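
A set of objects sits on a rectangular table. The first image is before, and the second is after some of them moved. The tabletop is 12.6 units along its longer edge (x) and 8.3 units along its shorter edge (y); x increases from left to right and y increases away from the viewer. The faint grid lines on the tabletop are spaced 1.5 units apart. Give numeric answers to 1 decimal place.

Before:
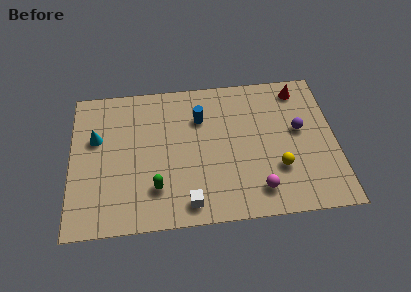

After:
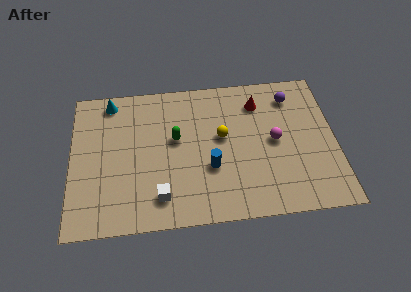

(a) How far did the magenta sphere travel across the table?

2.8

The magenta sphere was near (8.8, 1.5) before and (9.7, 4.2) after, so it travelled √(0.9² + 2.7²) ≈ 2.8 units.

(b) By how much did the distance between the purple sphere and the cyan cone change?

-1.0

Before: roughly 9.7 units apart; after: 8.7. That's 1.0 units closer together.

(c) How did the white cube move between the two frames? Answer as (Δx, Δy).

(-1.3, 0.5)

The white cube was at about (5.5, 1.1) and moved to about (4.2, 1.6).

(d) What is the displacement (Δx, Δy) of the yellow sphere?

(-2.6, 2.1)

From the two frames, the yellow sphere sits at roughly (9.8, 2.6) before and (7.2, 4.7) after.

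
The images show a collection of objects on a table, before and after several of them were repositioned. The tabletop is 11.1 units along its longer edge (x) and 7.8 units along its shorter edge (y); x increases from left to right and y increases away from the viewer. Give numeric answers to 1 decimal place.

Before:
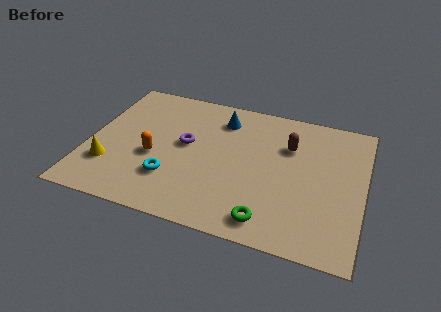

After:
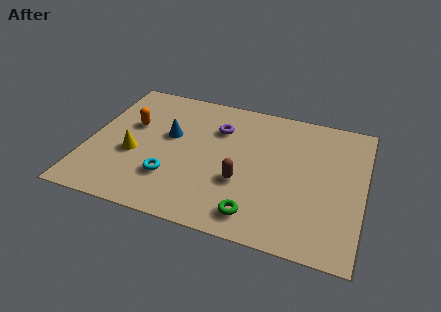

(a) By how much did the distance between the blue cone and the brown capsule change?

+0.7

Before: roughly 2.9 units apart; after: 3.6. That's 0.7 units further apart.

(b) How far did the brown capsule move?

3.1

The brown capsule moved from about (8.0, 5.4) to (6.3, 2.8), a distance of √(1.7² + 2.6²) ≈ 3.1.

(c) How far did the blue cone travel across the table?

2.6

The blue cone moved from about (5.2, 6.2) to (3.2, 4.6), a distance of √(2.0² + 1.6²) ≈ 2.6.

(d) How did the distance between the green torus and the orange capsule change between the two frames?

+1.3

The distance was about 5.2 in the first image and 6.5 in the second, so they moved 1.3 units further apart.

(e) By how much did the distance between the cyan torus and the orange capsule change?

+1.9

Before: roughly 1.3 units apart; after: 3.2. That's 1.9 units further apart.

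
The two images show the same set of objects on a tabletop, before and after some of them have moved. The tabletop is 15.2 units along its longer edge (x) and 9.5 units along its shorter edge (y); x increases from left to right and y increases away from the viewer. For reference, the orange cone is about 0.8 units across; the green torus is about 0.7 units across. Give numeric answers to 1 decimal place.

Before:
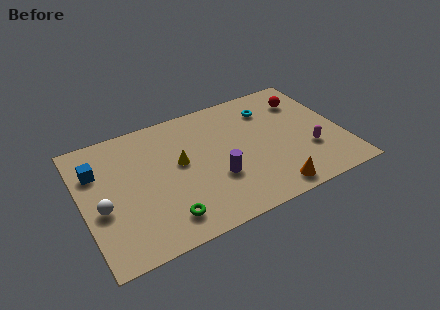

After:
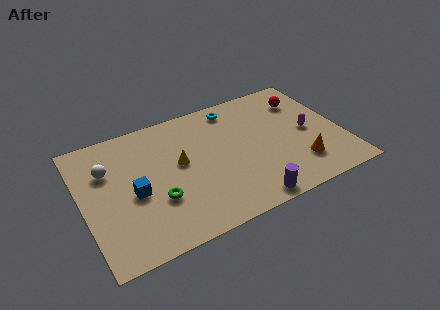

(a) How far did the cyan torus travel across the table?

2.2

From (11.3, 7.3) to (9.3, 8.2), the cyan torus covered √(2.0² + 0.9²) ≈ 2.2 units.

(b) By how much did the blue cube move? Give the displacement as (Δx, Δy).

(1.9, -2.5)

The blue cube was at about (1.0, 6.7) and moved to about (2.9, 4.2).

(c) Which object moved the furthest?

the blue cube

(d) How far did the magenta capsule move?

1.5

The magenta capsule moved from about (13.1, 3.1) to (13.3, 4.6), a distance of √(0.2² + 1.5²) ≈ 1.5.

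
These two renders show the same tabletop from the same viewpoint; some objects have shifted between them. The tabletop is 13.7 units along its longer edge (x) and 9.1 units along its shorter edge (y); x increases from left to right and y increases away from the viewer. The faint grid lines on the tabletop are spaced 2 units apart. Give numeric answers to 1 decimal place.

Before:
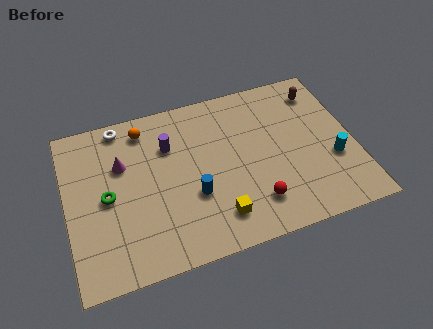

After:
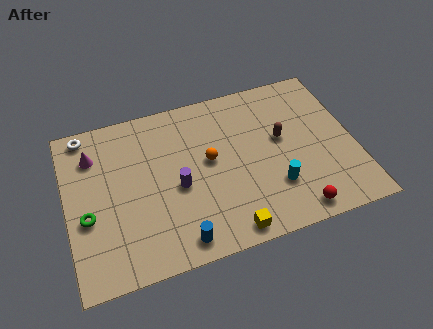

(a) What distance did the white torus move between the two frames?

1.7

From (2.8, 8.2) to (1.1, 8.2), the white torus covered √(1.7² + 0.0²) ≈ 1.7 units.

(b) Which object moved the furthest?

the orange sphere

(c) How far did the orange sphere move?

4.0

The orange sphere was near (3.9, 7.7) before and (6.8, 5.0) after, so it travelled √(2.9² + 2.7²) ≈ 4.0 units.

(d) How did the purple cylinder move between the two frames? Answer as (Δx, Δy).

(0.2, -2.4)

The purple cylinder started near (5.0, 6.4) and ended near (5.2, 4.0).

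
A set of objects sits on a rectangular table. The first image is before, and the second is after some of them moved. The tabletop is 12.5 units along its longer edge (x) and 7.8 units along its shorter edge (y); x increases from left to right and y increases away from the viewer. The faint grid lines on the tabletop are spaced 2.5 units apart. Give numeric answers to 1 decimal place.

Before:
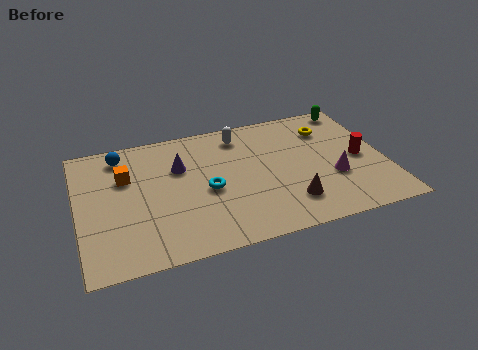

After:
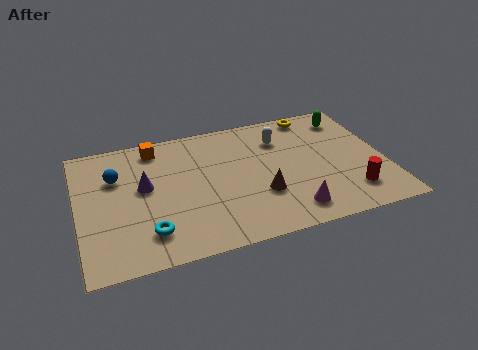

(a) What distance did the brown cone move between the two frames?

1.4

The brown cone moved from about (8.4, 1.8) to (7.3, 2.6), a distance of √(1.1² + 0.8²) ≈ 1.4.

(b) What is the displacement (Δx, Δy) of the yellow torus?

(-0.5, 1.1)

The yellow torus was at about (10.4, 5.9) and moved to about (9.9, 7.0).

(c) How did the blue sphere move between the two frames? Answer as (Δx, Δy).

(-0.3, -1.3)

The blue sphere started near (1.9, 6.6) and ended near (1.6, 5.3).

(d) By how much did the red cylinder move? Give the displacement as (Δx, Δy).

(-0.6, -2.0)

The red cylinder started near (11.5, 3.7) and ended near (10.9, 1.7).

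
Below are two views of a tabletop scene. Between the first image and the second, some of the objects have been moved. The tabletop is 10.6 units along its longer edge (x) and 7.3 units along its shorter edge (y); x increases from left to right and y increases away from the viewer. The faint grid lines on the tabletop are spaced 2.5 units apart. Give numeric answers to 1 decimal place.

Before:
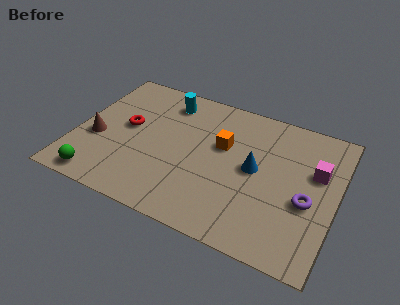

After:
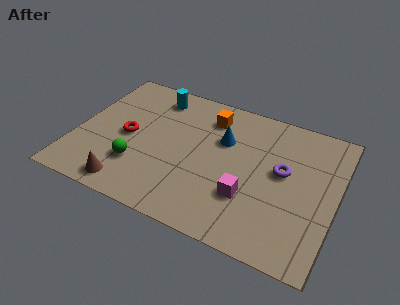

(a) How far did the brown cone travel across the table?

2.6

From (0.9, 2.9) to (2.5, 0.9), the brown cone covered √(1.6² + 2.0²) ≈ 2.6 units.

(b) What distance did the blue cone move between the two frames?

1.7

From (7.3, 3.8) to (5.9, 4.8), the blue cone covered √(1.4² + 1.0²) ≈ 1.7 units.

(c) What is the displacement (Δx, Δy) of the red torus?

(0.1, -0.5)

The red torus was at about (2.0, 4.0) and moved to about (2.1, 3.5).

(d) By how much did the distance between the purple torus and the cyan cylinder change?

-0.9

They were about 6.8 units apart before and 5.9 after — 0.9 units closer together.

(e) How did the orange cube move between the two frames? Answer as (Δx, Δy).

(-0.7, 1.3)

From the two frames, the orange cube sits at roughly (5.9, 4.5) before and (5.2, 5.8) after.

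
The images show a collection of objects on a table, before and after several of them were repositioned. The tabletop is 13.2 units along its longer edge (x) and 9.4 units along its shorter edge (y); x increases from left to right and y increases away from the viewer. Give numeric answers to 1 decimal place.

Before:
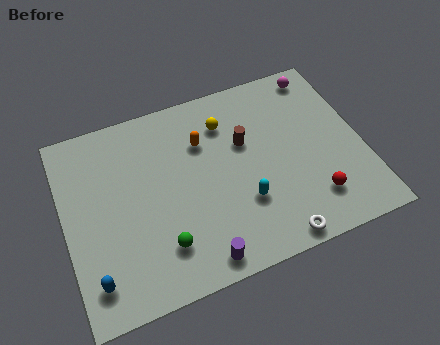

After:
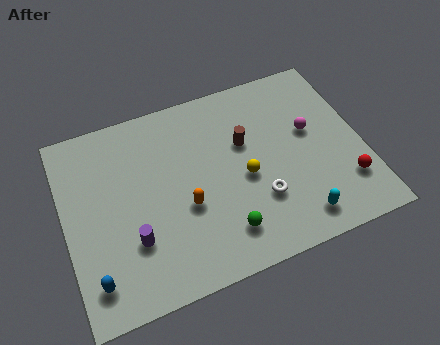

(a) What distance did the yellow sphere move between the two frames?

3.0

From (7.4, 7.2) to (7.9, 4.2), the yellow sphere covered √(0.5² + 3.0²) ≈ 3.0 units.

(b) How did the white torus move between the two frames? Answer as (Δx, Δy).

(-0.4, 2.1)

The white torus was at about (8.8, 0.8) and moved to about (8.4, 2.9).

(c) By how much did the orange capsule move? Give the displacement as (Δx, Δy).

(-1.1, -2.9)

The orange capsule was at about (6.3, 6.6) and moved to about (5.2, 3.7).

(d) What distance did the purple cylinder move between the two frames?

3.3

The purple cylinder moved from about (5.5, 1.0) to (2.8, 2.9), a distance of √(2.7² + 1.9²) ≈ 3.3.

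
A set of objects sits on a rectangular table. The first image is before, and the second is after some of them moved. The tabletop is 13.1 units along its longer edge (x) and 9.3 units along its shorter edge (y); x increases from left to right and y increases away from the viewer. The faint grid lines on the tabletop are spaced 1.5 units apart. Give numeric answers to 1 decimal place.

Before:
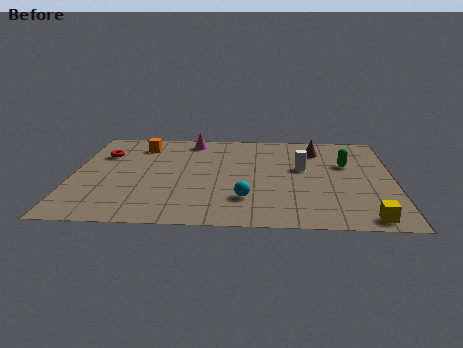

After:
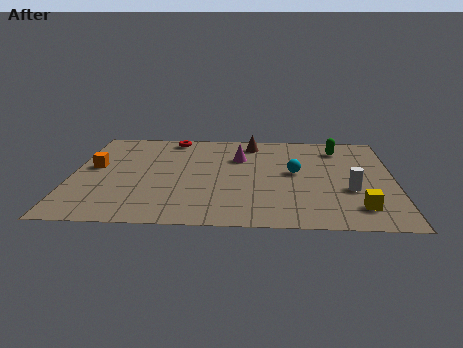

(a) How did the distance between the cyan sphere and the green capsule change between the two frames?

-2.3

The distance was about 5.4 in the first image and 3.1 in the second, so they moved 2.3 units closer together.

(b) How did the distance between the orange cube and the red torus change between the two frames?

+2.6

Before: roughly 1.8 units apart; after: 4.4. That's 2.6 units further apart.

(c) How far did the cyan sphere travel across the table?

3.3

From (7.1, 2.4) to (9.1, 5.0), the cyan sphere covered √(2.0² + 2.6²) ≈ 3.3 units.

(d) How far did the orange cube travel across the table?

2.9

The orange cube moved from about (2.7, 7.5) to (0.9, 5.2), a distance of √(1.8² + 2.3²) ≈ 2.9.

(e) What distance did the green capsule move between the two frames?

1.6

From (11.2, 5.9) to (10.9, 7.5), the green capsule covered √(0.3² + 1.6²) ≈ 1.6 units.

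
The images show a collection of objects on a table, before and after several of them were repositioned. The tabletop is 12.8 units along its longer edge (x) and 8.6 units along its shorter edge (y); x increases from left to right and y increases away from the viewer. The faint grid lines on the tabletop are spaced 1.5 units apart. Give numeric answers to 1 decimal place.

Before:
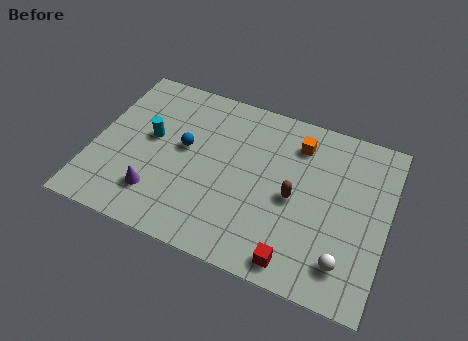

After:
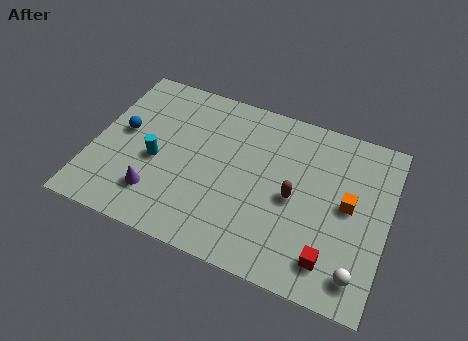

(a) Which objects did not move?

the purple cone and the brown capsule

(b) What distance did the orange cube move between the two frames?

3.3

From (8.7, 6.8) to (11.1, 4.5), the orange cube covered √(2.4² + 2.3²) ≈ 3.3 units.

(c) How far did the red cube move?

1.5

The red cube was near (9.2, 1.0) before and (10.6, 1.6) after, so it travelled √(1.4² + 0.6²) ≈ 1.5 units.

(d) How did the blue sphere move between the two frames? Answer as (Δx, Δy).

(-2.7, -0.1)

The blue sphere started near (3.9, 4.8) and ended near (1.2, 4.7).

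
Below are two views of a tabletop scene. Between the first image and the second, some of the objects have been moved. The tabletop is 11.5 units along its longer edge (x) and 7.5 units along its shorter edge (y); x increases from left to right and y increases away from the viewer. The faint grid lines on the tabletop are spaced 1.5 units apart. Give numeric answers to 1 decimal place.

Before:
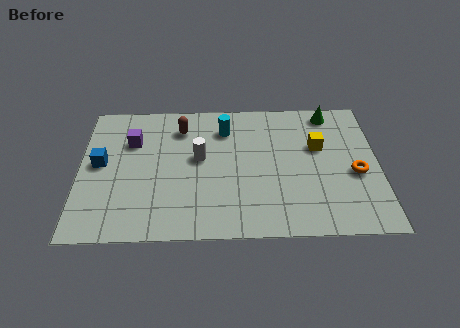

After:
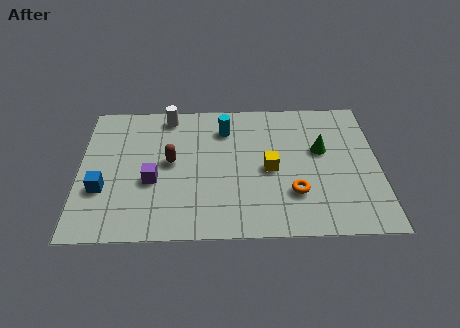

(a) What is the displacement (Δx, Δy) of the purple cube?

(0.8, -2.2)

From the two frames, the purple cube sits at roughly (2.0, 5.2) before and (2.8, 3.0) after.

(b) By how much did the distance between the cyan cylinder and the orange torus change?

-1.2

They were about 5.6 units apart before and 4.4 after — 1.2 units closer together.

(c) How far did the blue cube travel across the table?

1.4

The blue cube moved from about (0.8, 4.0) to (0.9, 2.6), a distance of √(0.1² + 1.4²) ≈ 1.4.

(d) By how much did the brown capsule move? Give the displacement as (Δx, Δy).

(-0.4, -1.9)

The brown capsule started near (3.9, 5.9) and ended near (3.5, 4.0).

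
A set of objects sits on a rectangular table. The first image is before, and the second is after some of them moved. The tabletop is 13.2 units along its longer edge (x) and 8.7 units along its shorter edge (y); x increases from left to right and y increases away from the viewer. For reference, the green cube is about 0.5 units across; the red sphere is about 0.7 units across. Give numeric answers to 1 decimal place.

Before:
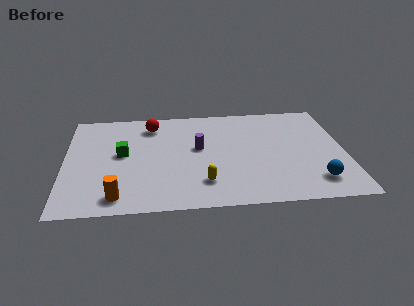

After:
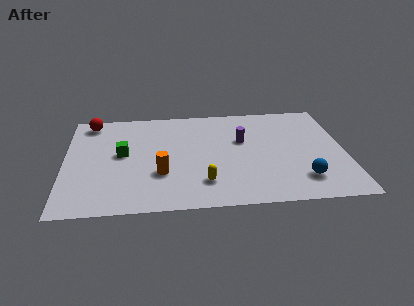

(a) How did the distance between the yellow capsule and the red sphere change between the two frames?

+2.1

Before: roughly 5.6 units apart; after: 7.7. That's 2.1 units further apart.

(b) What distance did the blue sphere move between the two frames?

0.6

The blue sphere was near (11.7, 1.7) before and (11.1, 1.9) after, so it travelled √(0.6² + 0.2²) ≈ 0.6 units.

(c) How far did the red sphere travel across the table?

2.9

From (4.1, 7.1) to (1.2, 7.6), the red sphere covered √(2.9² + 0.5²) ≈ 2.9 units.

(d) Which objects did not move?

the yellow capsule and the green cube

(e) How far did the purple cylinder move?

2.2

The purple cylinder was near (6.3, 4.9) before and (8.4, 5.4) after, so it travelled √(2.1² + 0.5²) ≈ 2.2 units.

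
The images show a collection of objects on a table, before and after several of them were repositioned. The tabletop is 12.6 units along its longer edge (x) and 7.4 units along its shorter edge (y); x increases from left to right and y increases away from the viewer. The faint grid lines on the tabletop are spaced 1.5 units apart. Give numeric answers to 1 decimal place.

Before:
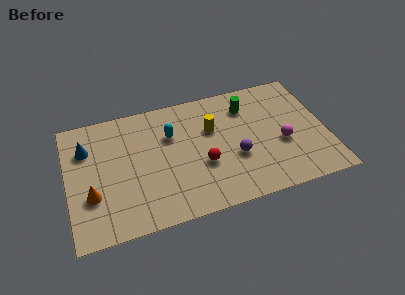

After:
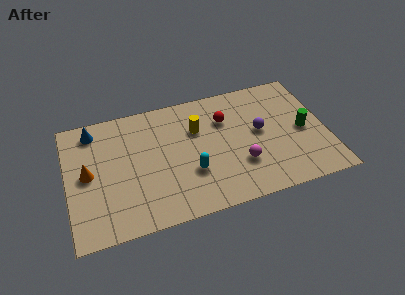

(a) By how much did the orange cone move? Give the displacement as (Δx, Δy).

(-0.1, 1.3)

The orange cone was at about (1.1, 2.5) and moved to about (1.0, 3.8).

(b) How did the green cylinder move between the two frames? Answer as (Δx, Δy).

(2.6, -2.2)

The green cylinder was at about (8.9, 5.7) and moved to about (11.5, 3.5).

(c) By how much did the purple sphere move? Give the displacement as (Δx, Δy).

(1.3, 1.2)

The purple sphere started near (8.1, 2.8) and ended near (9.4, 4.0).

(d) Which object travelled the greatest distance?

the green cylinder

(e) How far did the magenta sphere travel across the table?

2.2

The magenta sphere moved from about (10.4, 3.0) to (8.3, 2.3), a distance of √(2.1² + 0.7²) ≈ 2.2.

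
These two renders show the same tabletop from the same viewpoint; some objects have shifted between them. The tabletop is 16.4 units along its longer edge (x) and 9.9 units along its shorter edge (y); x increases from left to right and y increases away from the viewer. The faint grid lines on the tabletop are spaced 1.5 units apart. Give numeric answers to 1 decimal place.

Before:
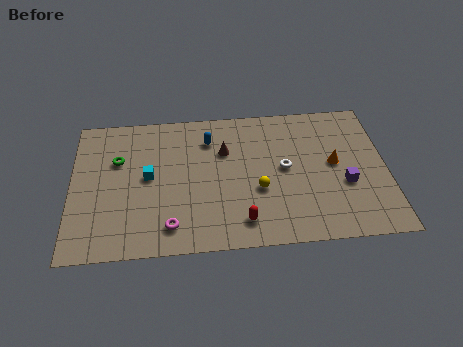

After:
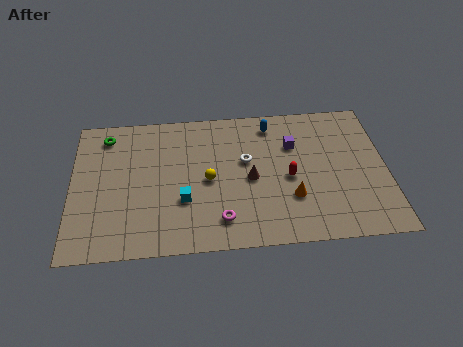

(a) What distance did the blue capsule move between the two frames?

3.4

From (7.2, 7.6) to (10.5, 8.4), the blue capsule covered √(3.3² + 0.8²) ≈ 3.4 units.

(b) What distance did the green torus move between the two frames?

1.9

The green torus moved from about (2.4, 6.5) to (1.8, 8.3), a distance of √(0.6² + 1.8²) ≈ 1.9.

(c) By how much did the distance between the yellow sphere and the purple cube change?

+0.5

Before: roughly 4.5 units apart; after: 5.0. That's 0.5 units further apart.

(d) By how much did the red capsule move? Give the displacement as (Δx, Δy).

(2.5, 2.8)

The red capsule was at about (8.8, 1.7) and moved to about (11.3, 4.5).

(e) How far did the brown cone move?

2.5

The brown cone moved from about (8.0, 6.7) to (9.3, 4.6), a distance of √(1.3² + 2.1²) ≈ 2.5.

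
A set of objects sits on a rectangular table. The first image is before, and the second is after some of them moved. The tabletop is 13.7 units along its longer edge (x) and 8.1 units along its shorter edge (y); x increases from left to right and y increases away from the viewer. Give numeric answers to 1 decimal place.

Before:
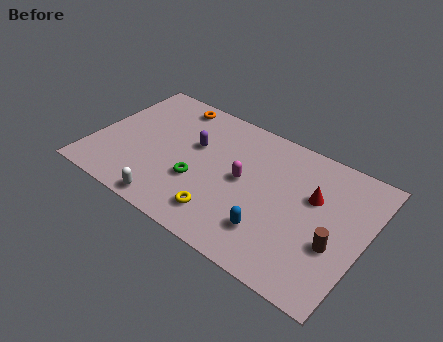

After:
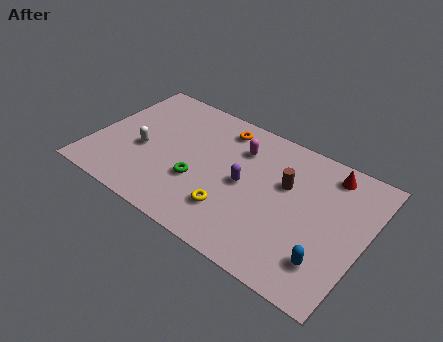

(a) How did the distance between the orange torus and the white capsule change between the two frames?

-1.5

They were about 6.4 units apart before and 4.9 after — 1.5 units closer together.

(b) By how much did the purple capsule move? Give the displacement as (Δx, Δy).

(2.8, -1.0)

The purple capsule started near (4.9, 5.0) and ended near (7.7, 4.0).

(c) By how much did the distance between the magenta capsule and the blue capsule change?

+3.7

They were about 2.8 units apart before and 6.5 after — 3.7 units further apart.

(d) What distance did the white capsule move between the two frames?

3.3

From (4.5, 0.8) to (2.5, 3.4), the white capsule covered √(2.0² + 2.6²) ≈ 3.3 units.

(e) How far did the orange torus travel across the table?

2.7

From (3.3, 7.1) to (6.0, 6.8), the orange torus covered √(2.7² + 0.3²) ≈ 2.7 units.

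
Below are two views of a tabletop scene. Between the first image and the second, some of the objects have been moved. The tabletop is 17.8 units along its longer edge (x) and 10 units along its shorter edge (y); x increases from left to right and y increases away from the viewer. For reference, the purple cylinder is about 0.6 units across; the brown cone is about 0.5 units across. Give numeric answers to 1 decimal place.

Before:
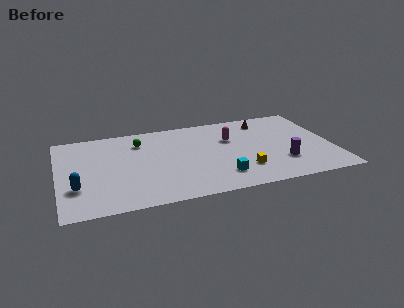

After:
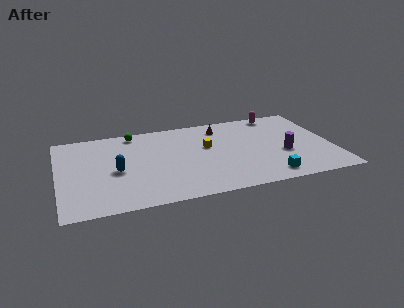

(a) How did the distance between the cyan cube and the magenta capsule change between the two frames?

+3.2

They were about 4.5 units apart before and 7.7 after — 3.2 units further apart.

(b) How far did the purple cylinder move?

1.0

The purple cylinder was near (14.4, 2.9) before and (14.6, 3.9) after, so it travelled √(0.2² + 1.0²) ≈ 1.0 units.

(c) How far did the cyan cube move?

3.1

The cyan cube was near (10.3, 2.2) before and (13.3, 1.4) after, so it travelled √(3.0² + 0.8²) ≈ 3.1 units.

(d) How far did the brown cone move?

2.9

The brown cone was near (13.7, 8.3) before and (10.8, 8.2) after, so it travelled √(2.9² + 0.1²) ≈ 2.9 units.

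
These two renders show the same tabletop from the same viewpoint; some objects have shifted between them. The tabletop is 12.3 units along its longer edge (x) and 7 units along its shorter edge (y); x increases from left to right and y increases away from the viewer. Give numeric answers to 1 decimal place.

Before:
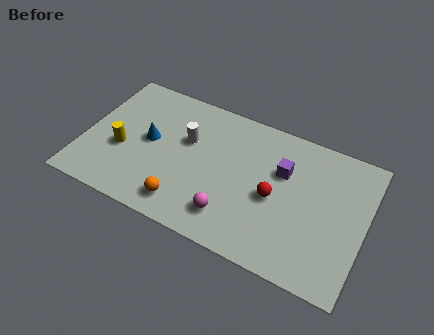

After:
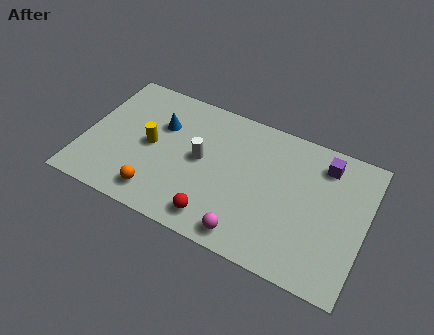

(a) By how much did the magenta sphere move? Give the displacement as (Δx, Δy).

(0.8, -0.6)

The magenta sphere started near (6.7, 1.5) and ended near (7.5, 0.9).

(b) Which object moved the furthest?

the red sphere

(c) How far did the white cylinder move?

1.0

The white cylinder moved from about (4.4, 4.4) to (5.1, 3.7), a distance of √(0.7² + 0.7²) ≈ 1.0.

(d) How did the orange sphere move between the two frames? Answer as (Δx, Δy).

(-1.2, 0.0)

The orange sphere was at about (4.7, 1.2) and moved to about (3.5, 1.2).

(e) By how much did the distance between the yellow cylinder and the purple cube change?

+0.6

Before: roughly 7.1 units apart; after: 7.7. That's 0.6 units further apart.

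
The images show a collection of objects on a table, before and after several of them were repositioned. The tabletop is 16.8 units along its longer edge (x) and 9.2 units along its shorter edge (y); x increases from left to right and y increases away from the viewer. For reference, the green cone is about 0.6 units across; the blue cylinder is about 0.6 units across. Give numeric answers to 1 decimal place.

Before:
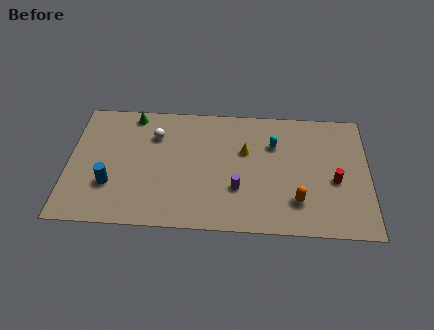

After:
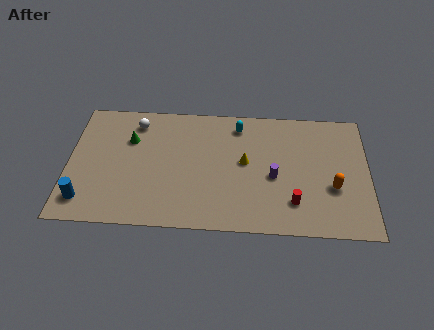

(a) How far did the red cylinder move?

2.9

From (14.9, 3.9) to (12.6, 2.2), the red cylinder covered √(2.3² + 1.7²) ≈ 2.9 units.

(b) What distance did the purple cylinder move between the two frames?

2.2

The purple cylinder moved from about (9.5, 3.0) to (11.5, 4.0), a distance of √(2.0² + 1.0²) ≈ 2.2.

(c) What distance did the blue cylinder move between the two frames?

1.8

The blue cylinder moved from about (2.4, 2.9) to (1.0, 1.7), a distance of √(1.4² + 1.2²) ≈ 1.8.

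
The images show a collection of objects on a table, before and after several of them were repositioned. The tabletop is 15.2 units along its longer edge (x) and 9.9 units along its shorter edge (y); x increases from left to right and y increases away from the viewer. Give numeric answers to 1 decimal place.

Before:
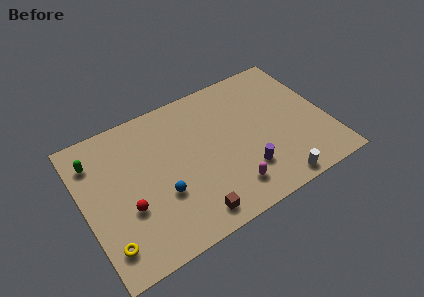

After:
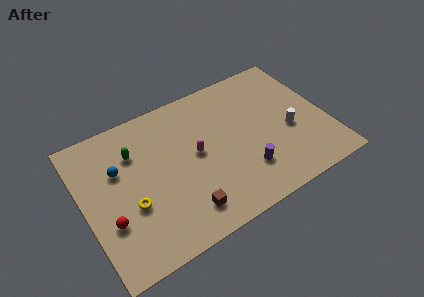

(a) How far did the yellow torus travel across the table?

2.5

The yellow torus moved from about (1.0, 1.9) to (2.7, 3.7), a distance of √(1.7² + 1.8²) ≈ 2.5.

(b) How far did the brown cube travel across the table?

0.6

From (6.1, 1.3) to (5.7, 1.8), the brown cube covered √(0.4² + 0.5²) ≈ 0.6 units.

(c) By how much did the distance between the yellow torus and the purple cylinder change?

-1.6

Before: roughly 8.7 units apart; after: 7.1. That's 1.6 units closer together.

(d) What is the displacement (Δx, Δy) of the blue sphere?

(-2.3, 2.9)

The blue sphere started near (4.6, 3.5) and ended near (2.3, 6.4).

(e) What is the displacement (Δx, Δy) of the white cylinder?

(1.5, 3.2)

The white cylinder started near (11.3, 0.9) and ended near (12.8, 4.1).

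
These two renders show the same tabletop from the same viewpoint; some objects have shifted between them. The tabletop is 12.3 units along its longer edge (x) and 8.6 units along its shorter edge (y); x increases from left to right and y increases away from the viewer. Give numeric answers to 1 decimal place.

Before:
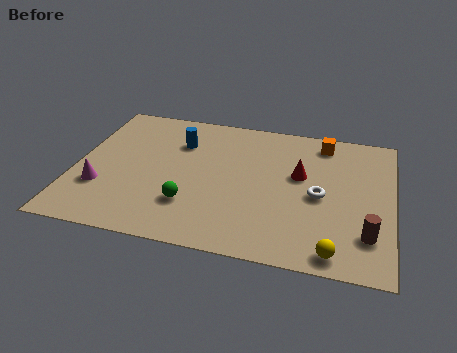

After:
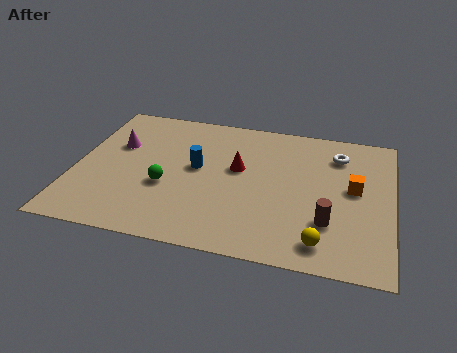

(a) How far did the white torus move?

2.8

From (9.5, 4.0) to (10.1, 6.7), the white torus covered √(0.6² + 2.7²) ≈ 2.8 units.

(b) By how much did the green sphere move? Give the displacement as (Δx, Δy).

(-1.0, 0.9)

The green sphere started near (4.6, 2.4) and ended near (3.6, 3.3).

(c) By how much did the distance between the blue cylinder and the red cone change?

-3.3

The distance was about 4.9 in the first image and 1.6 in the second, so they moved 3.3 units closer together.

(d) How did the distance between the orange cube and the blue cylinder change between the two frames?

+0.4

Before: roughly 5.7 units apart; after: 6.1. That's 0.4 units further apart.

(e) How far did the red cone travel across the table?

2.4

From (8.7, 5.1) to (6.3, 5.0), the red cone covered √(2.4² + 0.1²) ≈ 2.4 units.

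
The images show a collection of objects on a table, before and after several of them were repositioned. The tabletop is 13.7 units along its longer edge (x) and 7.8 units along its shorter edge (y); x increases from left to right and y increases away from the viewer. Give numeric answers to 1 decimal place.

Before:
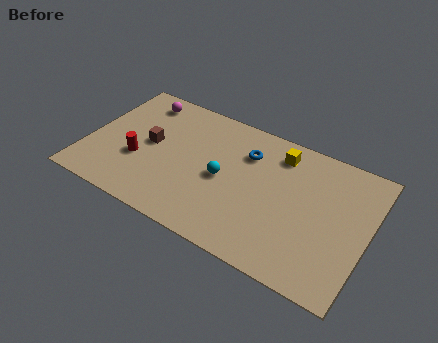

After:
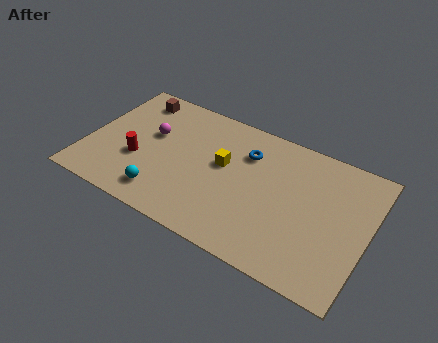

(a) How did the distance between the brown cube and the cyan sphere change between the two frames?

+2.0

The distance was about 3.7 in the first image and 5.7 in the second, so they moved 2.0 units further apart.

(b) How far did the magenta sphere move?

2.1

The magenta sphere was near (2.1, 6.6) before and (3.0, 4.7) after, so it travelled √(0.9² + 1.9²) ≈ 2.1 units.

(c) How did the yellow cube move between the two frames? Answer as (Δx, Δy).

(-2.5, -1.9)

The yellow cube was at about (9.1, 6.4) and moved to about (6.6, 4.5).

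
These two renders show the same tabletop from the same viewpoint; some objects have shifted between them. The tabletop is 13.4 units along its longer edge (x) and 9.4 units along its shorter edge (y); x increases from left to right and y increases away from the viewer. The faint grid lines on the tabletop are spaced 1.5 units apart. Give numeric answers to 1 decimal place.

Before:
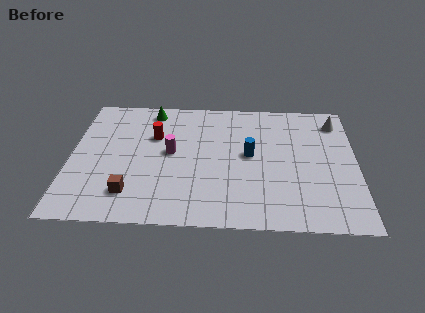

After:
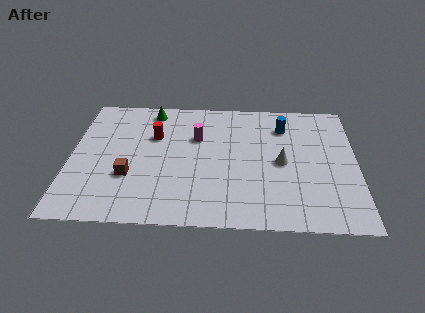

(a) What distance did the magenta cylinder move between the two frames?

1.7

From (4.7, 5.0) to (5.9, 6.2), the magenta cylinder covered √(1.2² + 1.2²) ≈ 1.7 units.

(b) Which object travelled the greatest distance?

the white cone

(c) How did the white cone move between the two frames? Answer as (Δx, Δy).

(-2.6, -3.2)

The white cone started near (12.5, 7.7) and ended near (9.9, 4.5).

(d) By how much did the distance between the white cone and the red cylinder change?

-2.5

The distance was about 8.7 in the first image and 6.2 in the second, so they moved 2.5 units closer together.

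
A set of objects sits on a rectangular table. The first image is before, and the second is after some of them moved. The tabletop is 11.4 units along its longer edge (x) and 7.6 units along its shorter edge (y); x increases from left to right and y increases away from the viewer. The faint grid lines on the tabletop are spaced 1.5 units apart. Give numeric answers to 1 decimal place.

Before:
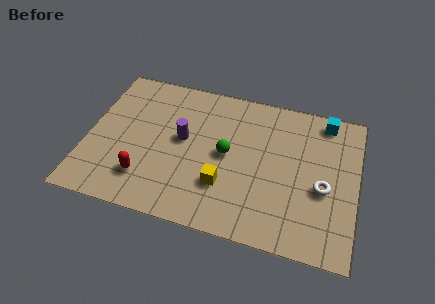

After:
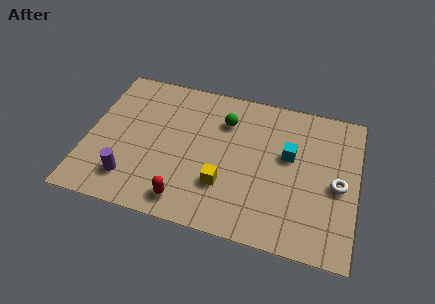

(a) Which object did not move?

the yellow cube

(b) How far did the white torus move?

0.7

The white torus moved from about (10.0, 3.2) to (10.6, 3.5), a distance of √(0.6² + 0.3²) ≈ 0.7.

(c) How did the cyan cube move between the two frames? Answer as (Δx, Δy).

(-1.4, -2.2)

From the two frames, the cyan cube sits at roughly (9.9, 6.7) before and (8.5, 4.5) after.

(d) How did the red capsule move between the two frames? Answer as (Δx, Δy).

(1.8, -0.7)

From the two frames, the red capsule sits at roughly (2.6, 1.8) before and (4.4, 1.1) after.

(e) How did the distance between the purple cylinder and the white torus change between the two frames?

+2.7

They were about 6.1 units apart before and 8.8 after — 2.7 units further apart.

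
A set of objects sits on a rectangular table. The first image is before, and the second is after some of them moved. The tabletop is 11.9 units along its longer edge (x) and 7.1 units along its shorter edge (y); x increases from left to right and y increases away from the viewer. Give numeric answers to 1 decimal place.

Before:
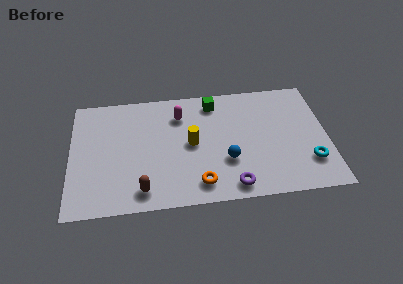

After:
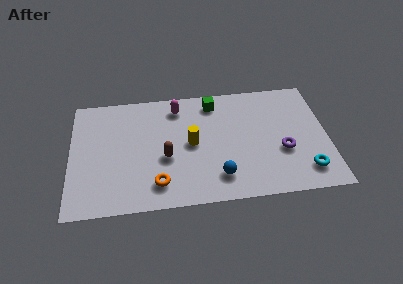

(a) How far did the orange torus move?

1.9

The orange torus moved from about (5.9, 1.2) to (4.0, 1.4), a distance of √(1.9² + 0.2²) ≈ 1.9.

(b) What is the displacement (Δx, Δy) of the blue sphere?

(-0.4, -0.9)

From the two frames, the blue sphere sits at roughly (7.2, 2.4) before and (6.8, 1.5) after.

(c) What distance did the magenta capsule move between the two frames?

0.5

The magenta capsule moved from about (5.1, 5.4) to (5.0, 5.9), a distance of √(0.1² + 0.5²) ≈ 0.5.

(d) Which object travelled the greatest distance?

the purple torus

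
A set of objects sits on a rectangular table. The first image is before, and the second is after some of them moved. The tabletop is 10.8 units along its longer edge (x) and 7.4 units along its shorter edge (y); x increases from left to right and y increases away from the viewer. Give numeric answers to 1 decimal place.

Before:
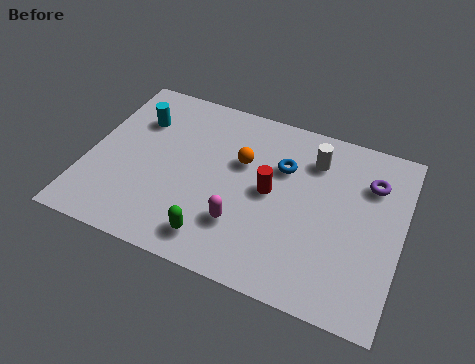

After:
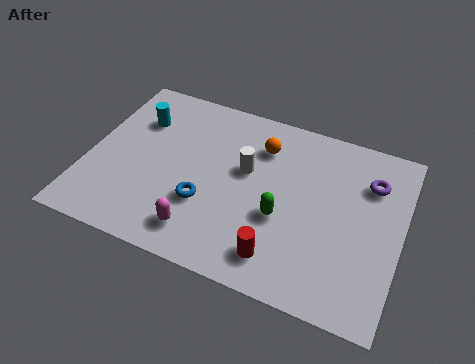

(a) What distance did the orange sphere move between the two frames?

1.1

The orange sphere moved from about (5.2, 4.7) to (5.8, 5.6), a distance of √(0.6² + 0.9²) ≈ 1.1.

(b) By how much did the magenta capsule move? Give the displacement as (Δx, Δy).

(-1.3, -0.8)

From the two frames, the magenta capsule sits at roughly (5.5, 2.1) before and (4.2, 1.3) after.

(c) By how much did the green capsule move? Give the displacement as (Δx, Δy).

(2.1, 1.7)

The green capsule started near (4.7, 1.2) and ended near (6.8, 2.9).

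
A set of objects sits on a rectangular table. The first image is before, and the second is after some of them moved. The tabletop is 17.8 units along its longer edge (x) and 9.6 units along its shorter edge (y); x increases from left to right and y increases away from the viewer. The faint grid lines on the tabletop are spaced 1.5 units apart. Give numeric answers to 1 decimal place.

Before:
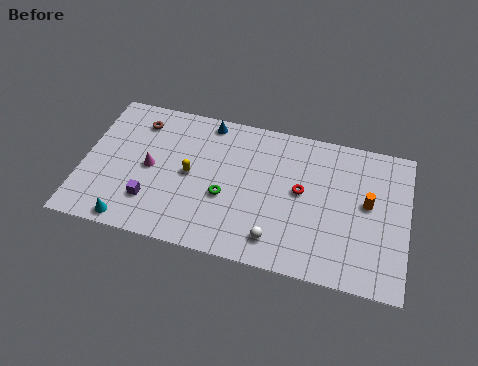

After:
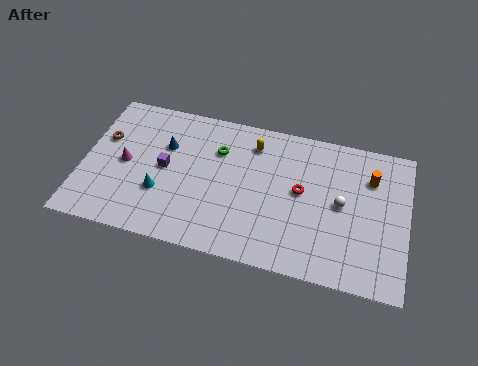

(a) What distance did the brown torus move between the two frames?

2.4

The brown torus moved from about (2.8, 7.7) to (1.0, 6.1), a distance of √(1.8² + 1.6²) ≈ 2.4.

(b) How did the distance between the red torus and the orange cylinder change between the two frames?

+0.5

Before: roughly 3.6 units apart; after: 4.1. That's 0.5 units further apart.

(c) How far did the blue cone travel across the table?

3.1

The blue cone moved from about (6.6, 8.6) to (4.4, 6.4), a distance of √(2.2² + 2.2²) ≈ 3.1.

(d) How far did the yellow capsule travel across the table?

4.4

The yellow capsule moved from about (5.9, 4.8) to (9.2, 7.7), a distance of √(3.3² + 2.9²) ≈ 4.4.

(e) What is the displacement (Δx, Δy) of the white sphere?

(3.4, 3.2)

From the two frames, the white sphere sits at roughly (10.8, 1.7) before and (14.2, 4.9) after.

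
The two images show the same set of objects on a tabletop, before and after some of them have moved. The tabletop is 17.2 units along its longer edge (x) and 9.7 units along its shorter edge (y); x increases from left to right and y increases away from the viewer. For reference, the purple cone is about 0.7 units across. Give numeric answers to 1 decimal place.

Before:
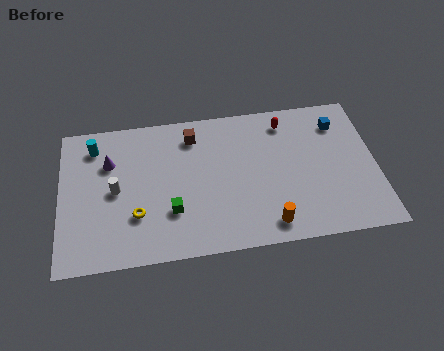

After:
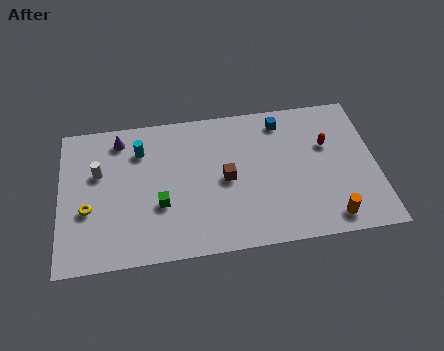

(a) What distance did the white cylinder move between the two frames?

1.6

The white cylinder moved from about (3.0, 4.8) to (2.1, 6.1), a distance of √(0.9² + 1.3²) ≈ 1.6.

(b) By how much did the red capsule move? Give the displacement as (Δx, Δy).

(2.2, -1.9)

The red capsule started near (12.4, 8.1) and ended near (14.6, 6.2).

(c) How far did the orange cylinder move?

3.3

The orange cylinder moved from about (11.2, 1.4) to (14.5, 1.3), a distance of √(3.3² + 0.1²) ≈ 3.3.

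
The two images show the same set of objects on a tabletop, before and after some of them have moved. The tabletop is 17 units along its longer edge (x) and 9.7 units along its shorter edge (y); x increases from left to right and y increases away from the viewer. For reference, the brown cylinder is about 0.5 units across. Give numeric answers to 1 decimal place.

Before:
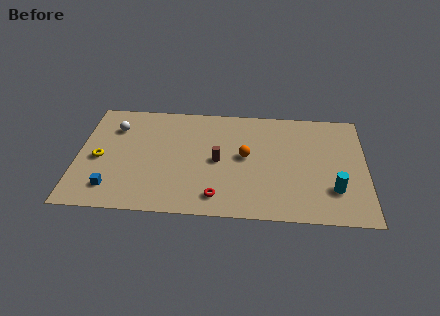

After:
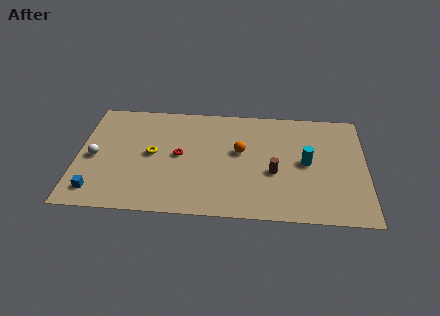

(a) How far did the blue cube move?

0.9

The blue cube was near (2.1, 1.9) before and (1.2, 1.6) after, so it travelled √(0.9² + 0.3²) ≈ 0.9 units.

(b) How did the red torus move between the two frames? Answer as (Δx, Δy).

(-2.3, 3.4)

The red torus started near (8.3, 1.6) and ended near (6.0, 5.0).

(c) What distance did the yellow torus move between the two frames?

3.2

From (1.3, 4.4) to (4.4, 5.0), the yellow torus covered √(3.1² + 0.6²) ≈ 3.2 units.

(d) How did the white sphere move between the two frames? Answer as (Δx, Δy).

(-1.1, -2.7)

The white sphere started near (2.1, 7.2) and ended near (1.0, 4.5).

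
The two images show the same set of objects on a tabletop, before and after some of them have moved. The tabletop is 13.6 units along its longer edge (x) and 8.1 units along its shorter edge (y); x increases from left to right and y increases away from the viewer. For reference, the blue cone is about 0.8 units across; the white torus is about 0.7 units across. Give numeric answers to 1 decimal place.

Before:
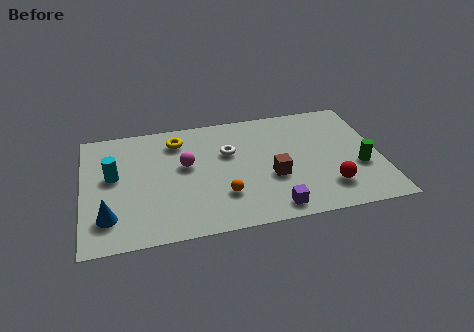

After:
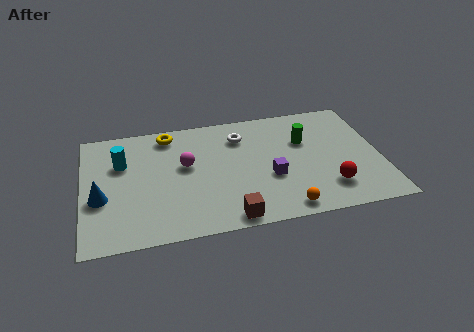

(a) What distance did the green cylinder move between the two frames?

3.3

The green cylinder was near (12.6, 3.0) before and (10.2, 5.3) after, so it travelled √(2.4² + 2.3²) ≈ 3.3 units.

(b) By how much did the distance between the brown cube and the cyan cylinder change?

-0.8

They were about 7.4 units apart before and 6.6 after — 0.8 units closer together.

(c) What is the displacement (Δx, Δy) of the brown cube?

(-2.1, -2.3)

From the two frames, the brown cube sits at roughly (8.6, 3.1) before and (6.5, 0.8) after.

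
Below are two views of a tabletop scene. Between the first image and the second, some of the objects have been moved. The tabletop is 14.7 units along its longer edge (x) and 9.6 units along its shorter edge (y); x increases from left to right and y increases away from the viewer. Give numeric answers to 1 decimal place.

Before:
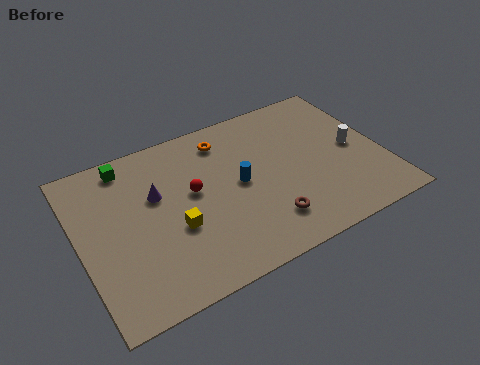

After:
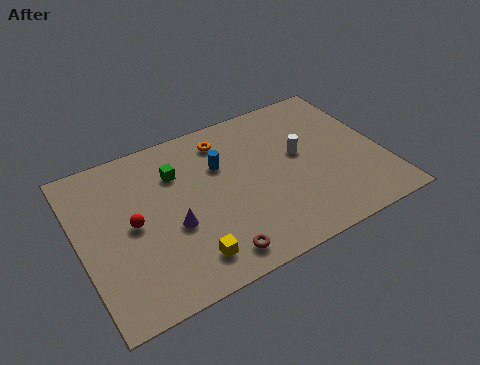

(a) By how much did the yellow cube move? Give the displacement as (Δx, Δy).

(0.3, -2.0)

The yellow cube started near (4.4, 3.7) and ended near (4.7, 1.7).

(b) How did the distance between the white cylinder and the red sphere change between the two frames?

+0.4

Before: roughly 7.9 units apart; after: 8.3. That's 0.4 units further apart.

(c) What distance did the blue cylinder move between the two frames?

1.7

The blue cylinder moved from about (7.7, 4.9) to (7.0, 6.4), a distance of √(0.7² + 1.5²) ≈ 1.7.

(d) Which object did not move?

the orange torus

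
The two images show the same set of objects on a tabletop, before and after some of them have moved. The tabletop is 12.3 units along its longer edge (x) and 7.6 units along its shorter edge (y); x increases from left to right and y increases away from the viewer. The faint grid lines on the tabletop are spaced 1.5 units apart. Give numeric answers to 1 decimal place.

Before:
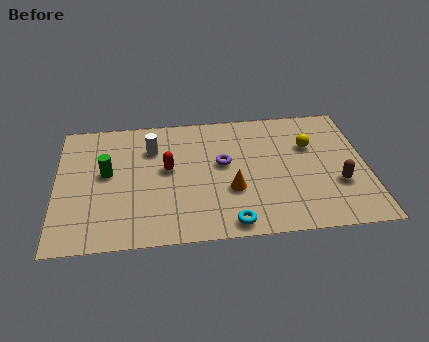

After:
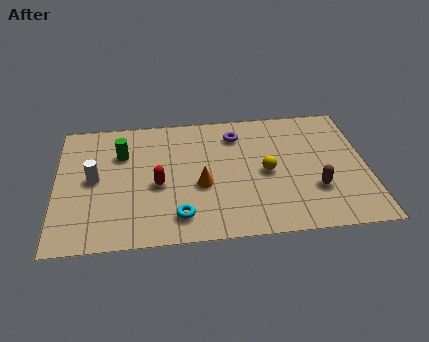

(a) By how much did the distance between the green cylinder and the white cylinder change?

-0.4

The distance was about 2.2 in the first image and 1.8 in the second, so they moved 0.4 units closer together.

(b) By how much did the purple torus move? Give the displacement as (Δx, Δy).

(0.6, 1.7)

The purple torus was at about (6.6, 4.3) and moved to about (7.2, 6.0).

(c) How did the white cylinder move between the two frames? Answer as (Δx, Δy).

(-2.3, -1.6)

From the two frames, the white cylinder sits at roughly (3.8, 5.5) before and (1.5, 3.9) after.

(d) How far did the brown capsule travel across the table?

0.9

The brown capsule moved from about (11.1, 2.6) to (10.2, 2.4), a distance of √(0.9² + 0.2²) ≈ 0.9.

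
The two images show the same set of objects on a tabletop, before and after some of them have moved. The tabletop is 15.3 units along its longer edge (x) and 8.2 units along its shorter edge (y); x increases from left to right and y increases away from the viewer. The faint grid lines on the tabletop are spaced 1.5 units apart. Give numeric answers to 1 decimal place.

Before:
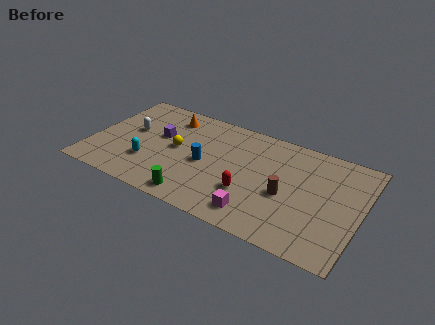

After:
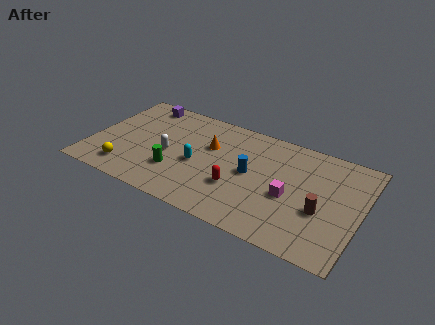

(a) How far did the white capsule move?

2.5

From (2.1, 4.7) to (4.4, 3.7), the white capsule covered √(2.3² + 1.0²) ≈ 2.5 units.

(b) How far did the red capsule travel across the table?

0.7

The red capsule was near (9.2, 2.7) before and (8.5, 2.8) after, so it travelled √(0.7² + 0.1²) ≈ 0.7 units.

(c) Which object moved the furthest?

the yellow sphere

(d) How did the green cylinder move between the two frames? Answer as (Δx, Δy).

(-1.4, 1.5)

The green cylinder was at about (6.4, 1.0) and moved to about (5.0, 2.5).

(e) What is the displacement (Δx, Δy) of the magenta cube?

(1.6, 2.1)

The magenta cube was at about (9.8, 1.4) and moved to about (11.4, 3.5).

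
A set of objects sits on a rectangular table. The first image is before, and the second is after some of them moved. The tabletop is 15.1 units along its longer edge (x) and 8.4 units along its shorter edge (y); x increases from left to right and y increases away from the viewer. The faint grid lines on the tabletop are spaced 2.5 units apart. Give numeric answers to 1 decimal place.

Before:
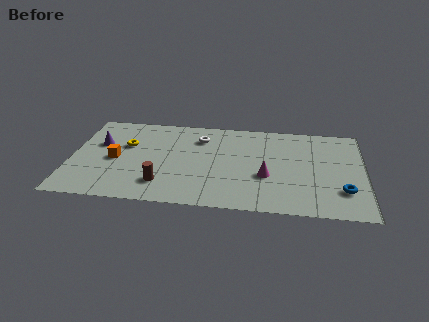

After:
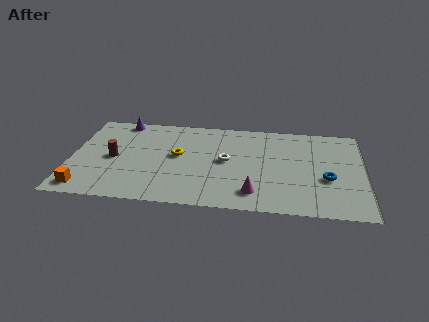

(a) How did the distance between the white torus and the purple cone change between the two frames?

+1.1

Before: roughly 5.3 units apart; after: 6.4. That's 1.1 units further apart.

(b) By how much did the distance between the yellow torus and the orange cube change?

+4.3

They were about 1.5 units apart before and 5.8 after — 4.3 units further apart.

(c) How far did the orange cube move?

3.1

The orange cube moved from about (2.3, 3.9) to (0.9, 1.1), a distance of √(1.4² + 2.8²) ≈ 3.1.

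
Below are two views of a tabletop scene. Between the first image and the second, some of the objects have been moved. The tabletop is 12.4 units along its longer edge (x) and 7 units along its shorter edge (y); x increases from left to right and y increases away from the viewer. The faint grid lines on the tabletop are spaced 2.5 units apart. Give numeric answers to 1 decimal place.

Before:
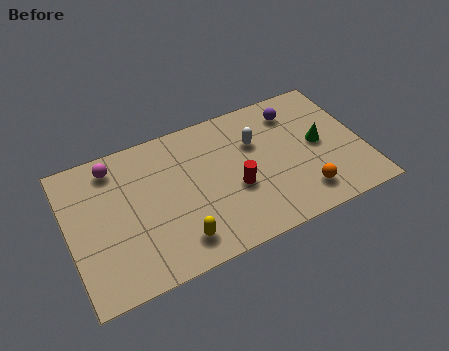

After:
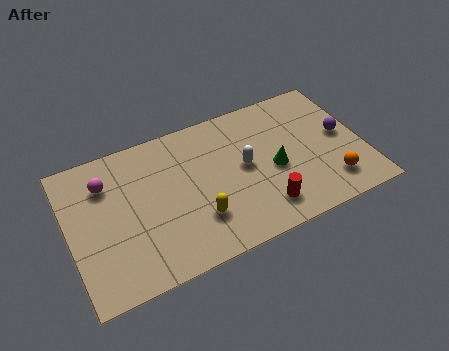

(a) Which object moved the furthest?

the purple sphere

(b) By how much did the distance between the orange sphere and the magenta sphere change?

+1.1

They were about 8.7 units apart before and 9.8 after — 1.1 units further apart.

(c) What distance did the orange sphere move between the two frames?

1.2

The orange sphere moved from about (9.6, 1.4) to (10.8, 1.5), a distance of √(1.2² + 0.1²) ≈ 1.2.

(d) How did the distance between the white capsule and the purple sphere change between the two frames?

+2.2

Before: roughly 2.0 units apart; after: 4.2. That's 2.2 units further apart.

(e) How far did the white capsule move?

1.2

From (8.0, 4.7) to (7.4, 3.7), the white capsule covered √(0.6² + 1.0²) ≈ 1.2 units.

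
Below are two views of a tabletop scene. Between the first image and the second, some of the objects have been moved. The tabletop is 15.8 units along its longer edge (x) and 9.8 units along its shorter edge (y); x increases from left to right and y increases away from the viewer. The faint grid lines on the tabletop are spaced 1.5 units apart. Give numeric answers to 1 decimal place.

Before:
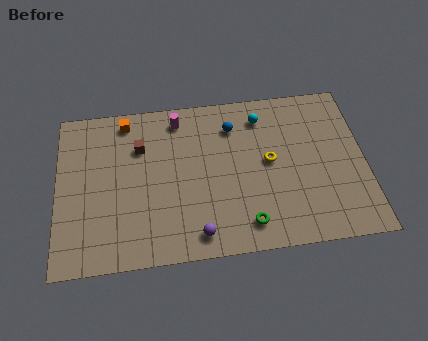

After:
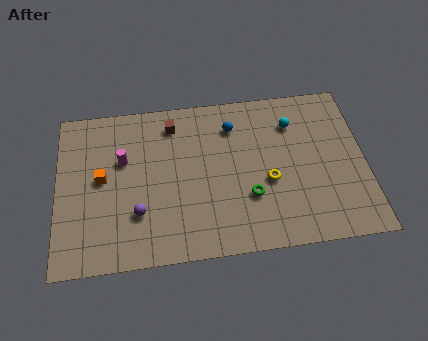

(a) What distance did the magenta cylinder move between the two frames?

3.6

From (6.3, 8.4) to (3.4, 6.2), the magenta cylinder covered √(2.9² + 2.2²) ≈ 3.6 units.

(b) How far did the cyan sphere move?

1.7

The cyan sphere was near (10.6, 8.0) before and (12.2, 7.4) after, so it travelled √(1.6² + 0.6²) ≈ 1.7 units.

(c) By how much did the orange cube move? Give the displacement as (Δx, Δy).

(-1.3, -3.4)

From the two frames, the orange cube sits at roughly (3.6, 8.6) before and (2.3, 5.2) after.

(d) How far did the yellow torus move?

1.2

From (10.9, 5.2) to (10.8, 4.0), the yellow torus covered √(0.1² + 1.2²) ≈ 1.2 units.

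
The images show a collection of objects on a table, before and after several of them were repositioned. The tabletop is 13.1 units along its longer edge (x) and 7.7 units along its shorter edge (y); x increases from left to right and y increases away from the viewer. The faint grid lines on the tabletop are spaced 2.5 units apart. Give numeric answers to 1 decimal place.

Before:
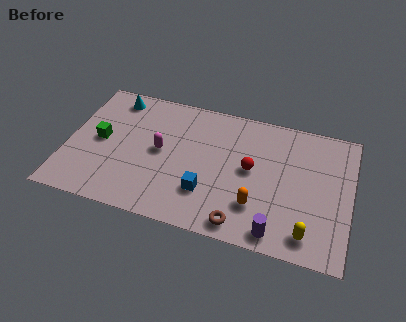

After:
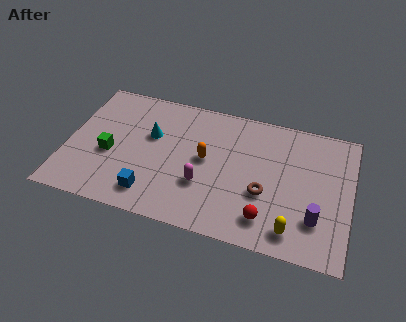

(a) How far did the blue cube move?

2.6

From (6.6, 2.2) to (4.1, 1.4), the blue cube covered √(2.5² + 0.8²) ≈ 2.6 units.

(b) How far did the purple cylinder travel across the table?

2.1

The purple cylinder was near (9.9, 0.9) before and (11.6, 2.1) after, so it travelled √(1.7² + 1.2²) ≈ 2.1 units.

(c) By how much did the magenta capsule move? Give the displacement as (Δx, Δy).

(2.1, -1.4)

The magenta capsule started near (4.3, 4.0) and ended near (6.4, 2.6).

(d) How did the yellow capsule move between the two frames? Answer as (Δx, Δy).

(-0.7, 0.0)

The yellow capsule started near (11.3, 1.2) and ended near (10.6, 1.2).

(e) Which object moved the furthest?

the orange capsule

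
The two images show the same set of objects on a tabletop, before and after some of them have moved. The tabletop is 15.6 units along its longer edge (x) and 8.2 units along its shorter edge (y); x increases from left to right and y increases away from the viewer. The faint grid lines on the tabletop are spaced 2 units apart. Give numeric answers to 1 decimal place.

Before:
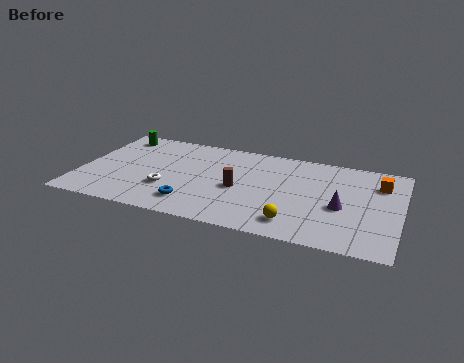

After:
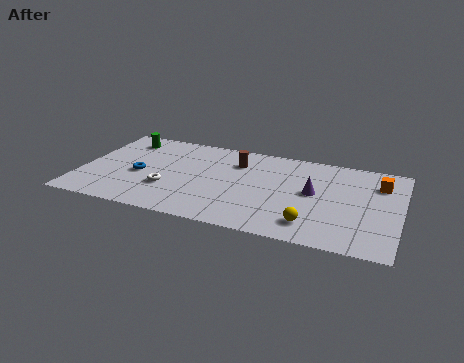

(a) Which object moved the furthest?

the blue torus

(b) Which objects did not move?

the orange cube and the white torus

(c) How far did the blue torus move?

3.4

From (5.7, 1.7) to (2.9, 3.6), the blue torus covered √(2.8² + 1.9²) ≈ 3.4 units.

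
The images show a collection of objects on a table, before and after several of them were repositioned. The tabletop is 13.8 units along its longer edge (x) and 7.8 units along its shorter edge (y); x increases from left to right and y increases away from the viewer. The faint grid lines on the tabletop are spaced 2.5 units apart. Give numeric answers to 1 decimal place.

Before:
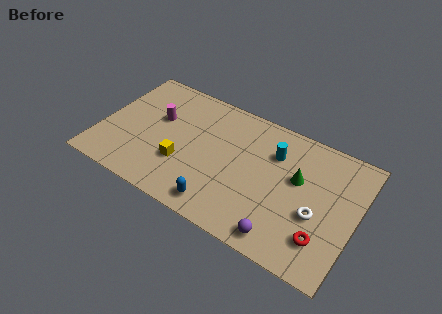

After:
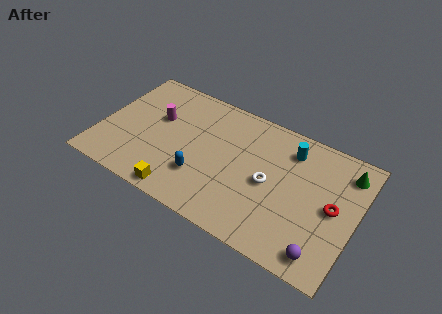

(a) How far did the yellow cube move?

1.8

From (4.6, 2.6) to (4.8, 0.8), the yellow cube covered √(0.2² + 1.8²) ≈ 1.8 units.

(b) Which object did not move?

the magenta cylinder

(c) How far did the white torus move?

2.7

The white torus was near (11.8, 3.1) before and (9.2, 3.7) after, so it travelled √(2.6² + 0.6²) ≈ 2.7 units.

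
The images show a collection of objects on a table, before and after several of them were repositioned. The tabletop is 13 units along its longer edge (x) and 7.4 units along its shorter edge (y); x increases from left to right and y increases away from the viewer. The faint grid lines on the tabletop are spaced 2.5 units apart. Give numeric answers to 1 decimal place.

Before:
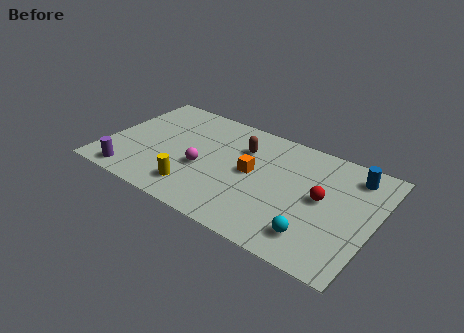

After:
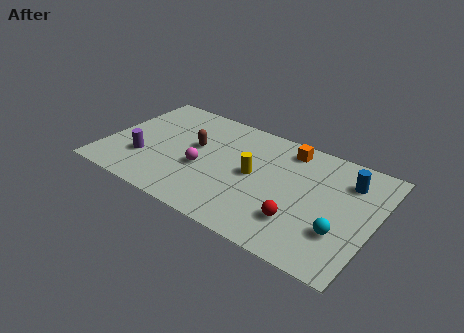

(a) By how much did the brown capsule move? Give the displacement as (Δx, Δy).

(-2.2, -1.0)

From the two frames, the brown capsule sits at roughly (6.4, 5.3) before and (4.2, 4.3) after.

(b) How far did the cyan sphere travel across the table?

1.4

From (10.5, 1.5) to (11.6, 2.3), the cyan sphere covered √(1.1² + 0.8²) ≈ 1.4 units.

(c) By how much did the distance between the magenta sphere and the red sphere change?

-0.8

The distance was about 5.8 in the first image and 5.0 in the second, so they moved 0.8 units closer together.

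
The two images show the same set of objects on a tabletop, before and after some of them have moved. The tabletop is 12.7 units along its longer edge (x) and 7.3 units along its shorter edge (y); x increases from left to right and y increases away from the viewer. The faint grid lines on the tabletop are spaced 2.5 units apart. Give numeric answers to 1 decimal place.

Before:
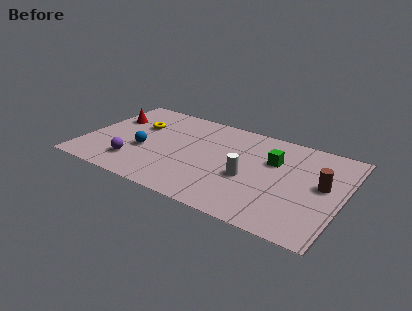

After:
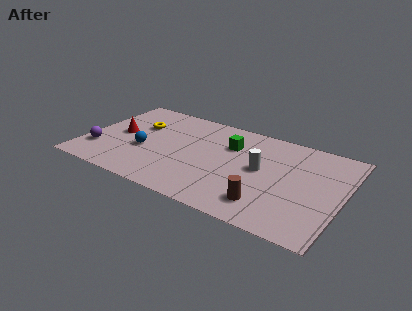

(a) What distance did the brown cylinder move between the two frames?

3.5

From (11.7, 4.0) to (9.3, 1.5), the brown cylinder covered √(2.4² + 2.5²) ≈ 3.5 units.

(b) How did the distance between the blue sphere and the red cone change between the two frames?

-1.2

They were about 2.8 units apart before and 1.6 after — 1.2 units closer together.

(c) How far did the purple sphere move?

1.9

The purple sphere moved from about (2.7, 1.7) to (0.8, 2.0), a distance of √(1.9² + 0.3²) ≈ 1.9.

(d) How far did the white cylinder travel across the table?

1.0

The white cylinder was near (8.2, 3.0) before and (8.7, 3.9) after, so it travelled √(0.5² + 0.9²) ≈ 1.0 units.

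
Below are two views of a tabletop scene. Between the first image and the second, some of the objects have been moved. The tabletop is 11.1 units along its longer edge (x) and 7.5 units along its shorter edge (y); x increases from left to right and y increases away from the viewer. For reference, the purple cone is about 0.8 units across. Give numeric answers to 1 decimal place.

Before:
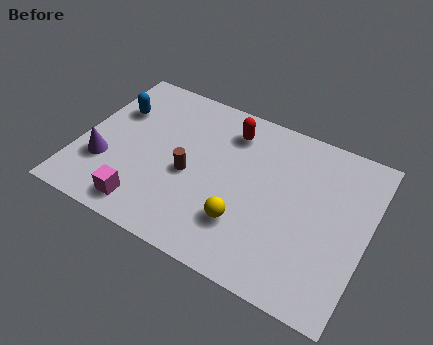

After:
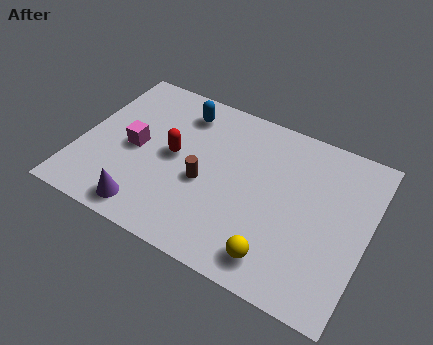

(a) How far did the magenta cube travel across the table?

2.6

The magenta cube moved from about (2.9, 1.1) to (2.1, 3.6), a distance of √(0.8² + 2.5²) ≈ 2.6.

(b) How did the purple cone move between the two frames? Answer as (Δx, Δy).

(1.9, -1.4)

The purple cone was at about (1.1, 2.4) and moved to about (3.0, 1.0).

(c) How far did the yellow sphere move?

1.7

The yellow sphere moved from about (6.6, 2.1) to (8.0, 1.2), a distance of √(1.4² + 0.9²) ≈ 1.7.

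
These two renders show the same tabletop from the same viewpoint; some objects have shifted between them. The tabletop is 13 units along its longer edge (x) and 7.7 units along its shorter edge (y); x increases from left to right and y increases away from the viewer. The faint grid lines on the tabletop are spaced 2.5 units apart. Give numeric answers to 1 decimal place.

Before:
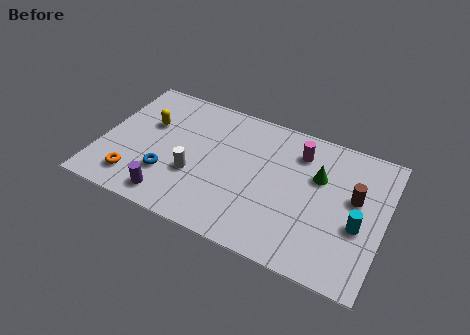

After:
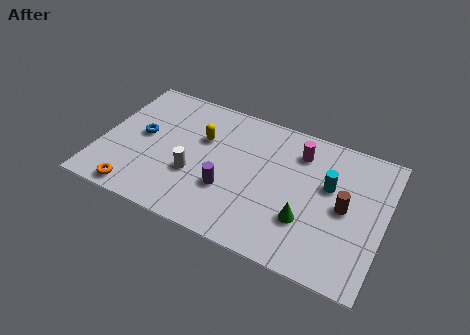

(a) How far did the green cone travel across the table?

2.6

The green cone moved from about (9.9, 5.0) to (9.6, 2.4), a distance of √(0.3² + 2.6²) ≈ 2.6.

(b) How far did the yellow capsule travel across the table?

2.5

The yellow capsule was near (2.0, 4.9) before and (4.5, 5.0) after, so it travelled √(2.5² + 0.1²) ≈ 2.5 units.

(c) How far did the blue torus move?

2.3

The blue torus moved from about (3.2, 2.3) to (1.8, 4.1), a distance of √(1.4² + 1.8²) ≈ 2.3.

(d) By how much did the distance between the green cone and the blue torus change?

+0.8

Before: roughly 7.2 units apart; after: 8.0. That's 0.8 units further apart.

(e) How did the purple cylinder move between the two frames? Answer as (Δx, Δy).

(2.5, 1.5)

The purple cylinder started near (3.5, 1.1) and ended near (6.0, 2.6).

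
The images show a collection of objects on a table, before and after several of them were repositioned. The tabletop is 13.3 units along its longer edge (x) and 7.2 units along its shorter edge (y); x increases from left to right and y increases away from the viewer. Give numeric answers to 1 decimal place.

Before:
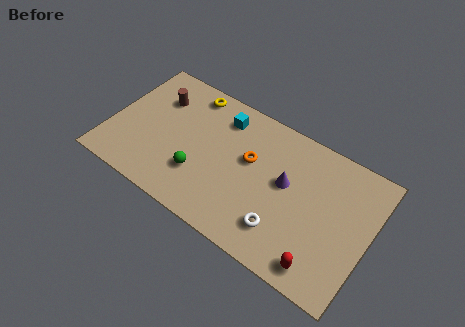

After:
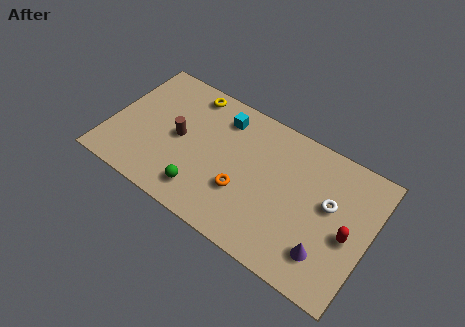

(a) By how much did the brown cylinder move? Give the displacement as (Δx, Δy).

(1.4, -1.6)

The brown cylinder started near (2.1, 5.2) and ended near (3.5, 3.6).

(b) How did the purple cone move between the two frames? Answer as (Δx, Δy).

(2.4, -2.4)

The purple cone started near (9.0, 4.1) and ended near (11.4, 1.7).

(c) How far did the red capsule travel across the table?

2.4

From (11.3, 1.0) to (12.3, 3.2), the red capsule covered √(1.0² + 2.2²) ≈ 2.4 units.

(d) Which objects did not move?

the yellow torus and the cyan cube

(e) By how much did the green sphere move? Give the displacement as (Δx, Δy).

(0.3, -0.8)

The green sphere started near (4.8, 2.2) and ended near (5.1, 1.4).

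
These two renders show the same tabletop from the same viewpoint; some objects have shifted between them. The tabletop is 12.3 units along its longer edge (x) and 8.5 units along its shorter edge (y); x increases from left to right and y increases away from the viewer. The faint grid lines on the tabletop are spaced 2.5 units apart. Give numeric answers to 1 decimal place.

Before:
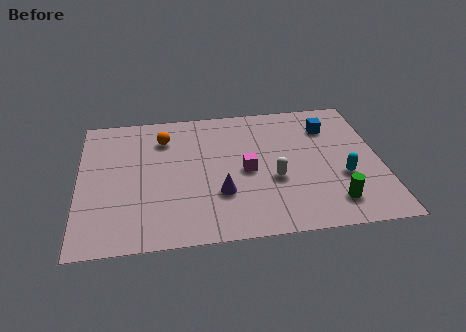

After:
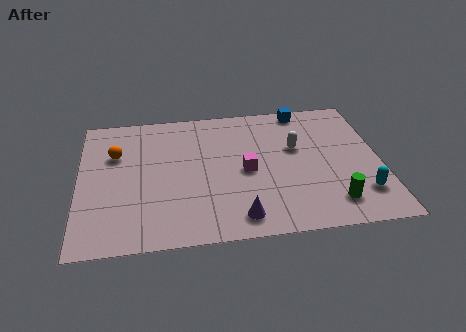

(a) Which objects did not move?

the magenta cube and the green cylinder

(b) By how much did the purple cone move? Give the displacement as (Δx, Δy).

(0.7, -1.5)

The purple cone was at about (5.7, 2.7) and moved to about (6.4, 1.2).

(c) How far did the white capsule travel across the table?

2.1

The white capsule was near (7.9, 3.3) before and (8.9, 5.2) after, so it travelled √(1.0² + 1.9²) ≈ 2.1 units.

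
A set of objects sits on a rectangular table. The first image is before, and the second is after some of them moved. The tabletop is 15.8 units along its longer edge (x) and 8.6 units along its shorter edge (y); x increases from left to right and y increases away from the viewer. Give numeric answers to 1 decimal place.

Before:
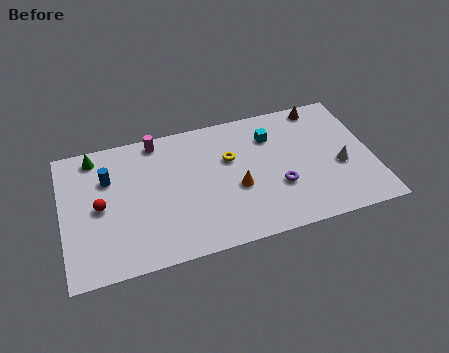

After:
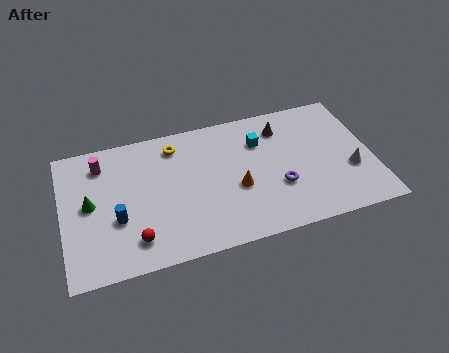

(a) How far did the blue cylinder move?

2.7

From (2.4, 5.9) to (2.7, 3.2), the blue cylinder covered √(0.3² + 2.7²) ≈ 2.7 units.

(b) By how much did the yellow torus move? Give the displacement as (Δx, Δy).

(-2.7, 1.6)

The yellow torus was at about (8.6, 5.5) and moved to about (5.9, 7.1).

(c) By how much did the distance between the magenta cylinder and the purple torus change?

+2.1

The distance was about 7.5 in the first image and 9.6 in the second, so they moved 2.1 units further apart.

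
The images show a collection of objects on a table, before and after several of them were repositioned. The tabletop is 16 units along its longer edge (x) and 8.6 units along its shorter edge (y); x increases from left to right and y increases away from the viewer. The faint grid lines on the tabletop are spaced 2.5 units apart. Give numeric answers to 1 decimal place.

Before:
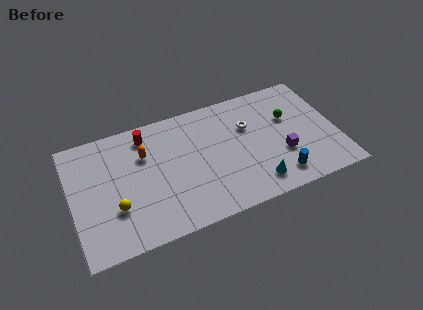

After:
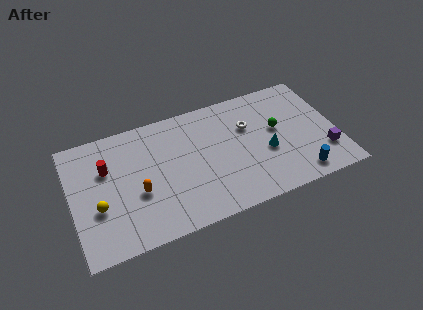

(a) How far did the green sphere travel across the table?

1.0

The green sphere was near (13.3, 5.5) before and (12.5, 4.9) after, so it travelled √(0.8² + 0.6²) ≈ 1.0 units.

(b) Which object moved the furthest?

the red cylinder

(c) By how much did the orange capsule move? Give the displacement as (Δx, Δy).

(-0.6, -2.5)

From the two frames, the orange capsule sits at roughly (4.5, 5.9) before and (3.9, 3.4) after.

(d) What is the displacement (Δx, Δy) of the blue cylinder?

(1.2, -0.3)

From the two frames, the blue cylinder sits at roughly (12.2, 1.5) before and (13.4, 1.2) after.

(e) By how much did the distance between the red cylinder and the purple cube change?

+4.4

They were about 8.9 units apart before and 13.3 after — 4.4 units further apart.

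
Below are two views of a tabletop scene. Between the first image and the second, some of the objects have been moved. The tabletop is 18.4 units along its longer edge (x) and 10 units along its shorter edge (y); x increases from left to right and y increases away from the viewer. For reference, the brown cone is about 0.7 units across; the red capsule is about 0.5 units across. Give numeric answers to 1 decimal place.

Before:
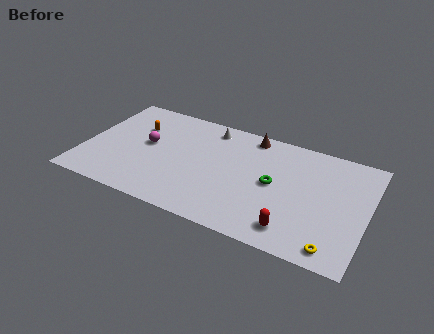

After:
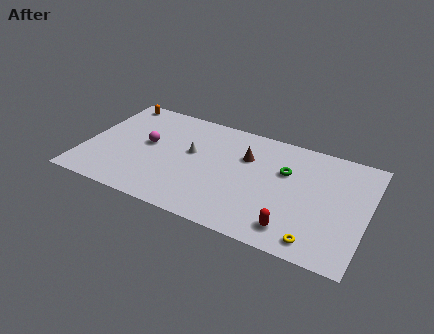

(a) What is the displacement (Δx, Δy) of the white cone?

(-0.9, -2.8)

The white cone started near (7.8, 8.6) and ended near (6.9, 5.8).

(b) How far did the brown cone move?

2.1

The brown cone moved from about (10.5, 8.9) to (10.4, 6.8), a distance of √(0.1² + 2.1²) ≈ 2.1.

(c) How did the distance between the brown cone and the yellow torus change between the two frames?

-2.3

The distance was about 9.8 in the first image and 7.5 in the second, so they moved 2.3 units closer together.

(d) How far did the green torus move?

1.5

The green torus was near (12.4, 5.1) before and (13.0, 6.5) after, so it travelled √(0.6² + 1.4²) ≈ 1.5 units.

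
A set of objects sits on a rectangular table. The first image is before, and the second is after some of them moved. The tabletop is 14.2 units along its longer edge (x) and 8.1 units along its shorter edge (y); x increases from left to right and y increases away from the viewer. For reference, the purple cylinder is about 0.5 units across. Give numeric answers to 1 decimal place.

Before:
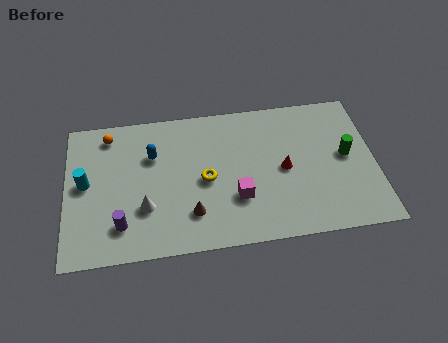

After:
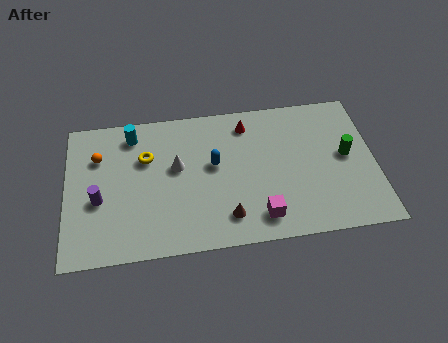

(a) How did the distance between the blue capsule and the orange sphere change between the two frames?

+3.0

Before: roughly 2.4 units apart; after: 5.4. That's 3.0 units further apart.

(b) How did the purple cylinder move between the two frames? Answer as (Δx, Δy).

(-1.0, 1.5)

From the two frames, the purple cylinder sits at roughly (2.5, 1.8) before and (1.5, 3.3) after.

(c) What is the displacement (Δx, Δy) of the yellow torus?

(-2.7, 1.6)

The yellow torus started near (6.4, 3.8) and ended near (3.7, 5.4).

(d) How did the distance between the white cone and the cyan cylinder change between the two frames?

-0.3

Before: roughly 3.2 units apart; after: 2.9. That's 0.3 units closer together.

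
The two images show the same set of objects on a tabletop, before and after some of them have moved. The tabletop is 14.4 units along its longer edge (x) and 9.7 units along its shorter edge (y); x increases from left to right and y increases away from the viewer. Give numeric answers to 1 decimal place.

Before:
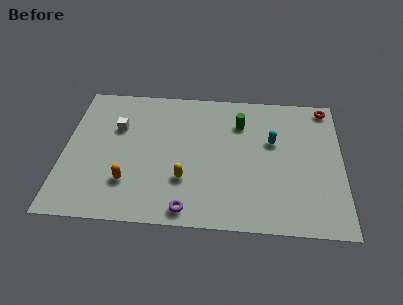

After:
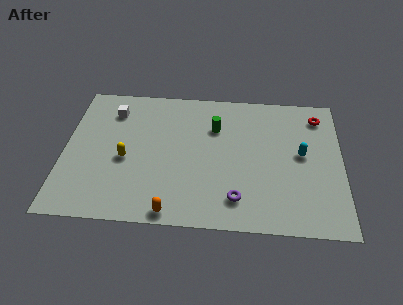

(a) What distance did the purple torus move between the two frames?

2.7

The purple torus moved from about (6.5, 1.0) to (9.0, 1.9), a distance of √(2.5² + 0.9²) ≈ 2.7.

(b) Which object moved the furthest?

the yellow capsule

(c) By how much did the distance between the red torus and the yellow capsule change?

+1.4

The distance was about 9.3 in the first image and 10.7 in the second, so they moved 1.4 units further apart.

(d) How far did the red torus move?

0.8

The red torus was near (13.6, 8.7) before and (13.2, 8.0) after, so it travelled √(0.4² + 0.7²) ≈ 0.8 units.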